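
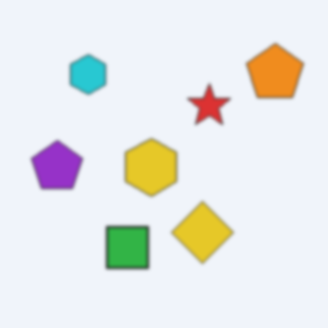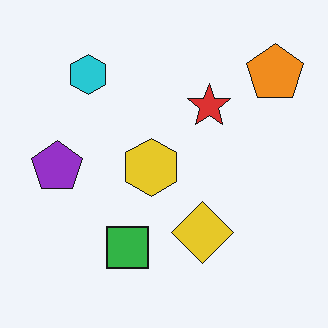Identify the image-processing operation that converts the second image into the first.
It was slightly softened.

Shape edges and outlines are uniformly softened across the whole image.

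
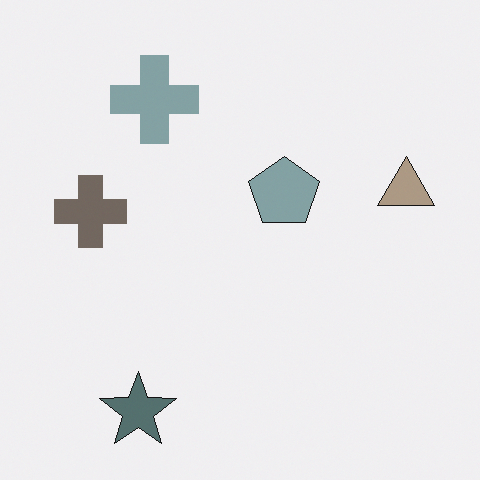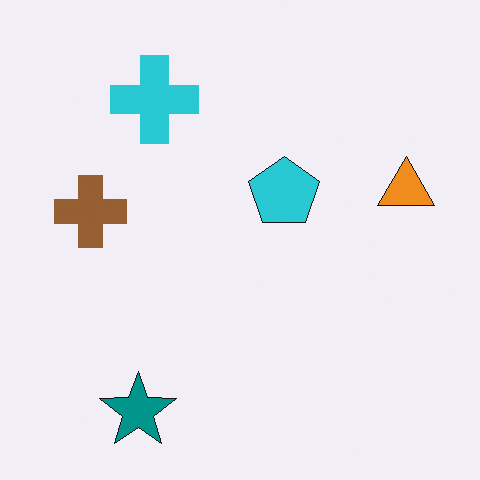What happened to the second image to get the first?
The first image is the second heavily desaturated.

All colors are more muted and greyish — a global saturation change.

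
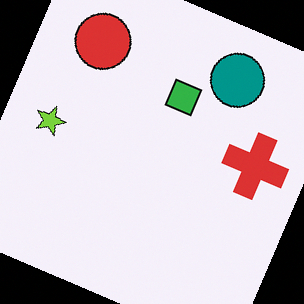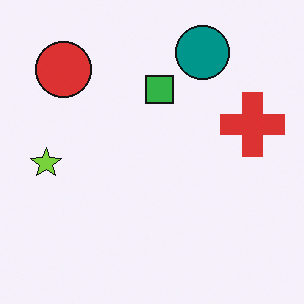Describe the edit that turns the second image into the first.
This is the original image rotated clockwise by a clearly visible amount.

Every shape is tilted by the same angle and the image corners show triangular fill wedges — a whole-image rotation by a non-right angle.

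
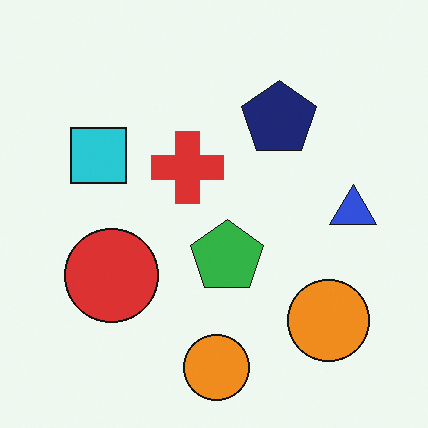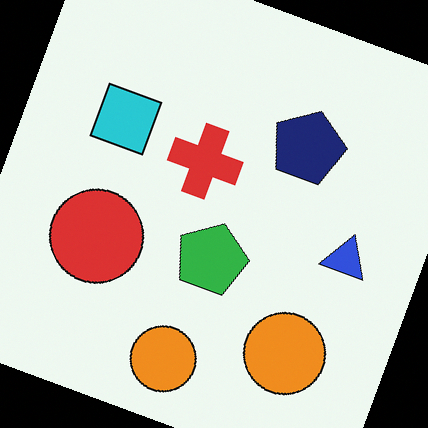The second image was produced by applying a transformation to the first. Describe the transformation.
The second image is the first rotated clockwise by a moderate amount.

Every shape is tilted by the same angle and the image corners show triangular fill wedges — a whole-image rotation by a non-right angle.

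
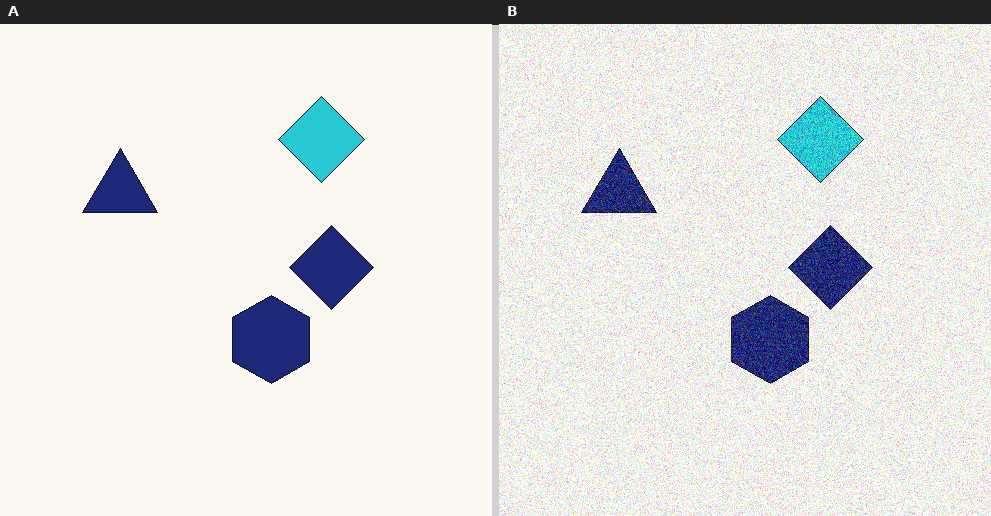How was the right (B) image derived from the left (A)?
The right (B) image is the left (A) degraded with heavy additive noise.

Random speckle covers the whole image, including the flat background.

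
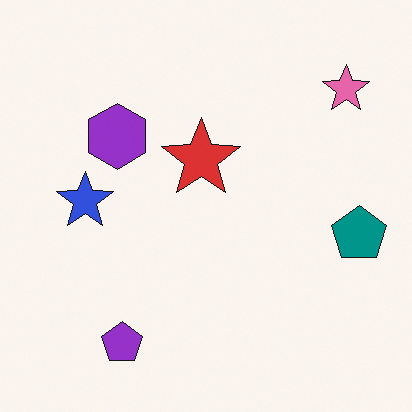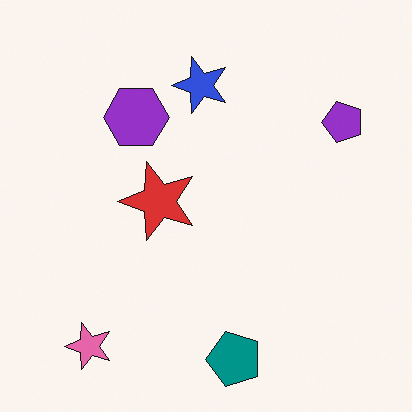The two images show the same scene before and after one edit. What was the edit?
The second image is the first transposed (reflected across the top-left ↔ bottom-right diagonal).

Shapes have swapped their row and column positions — what was in the top-right is now in the bottom-left — a diagonal reflection.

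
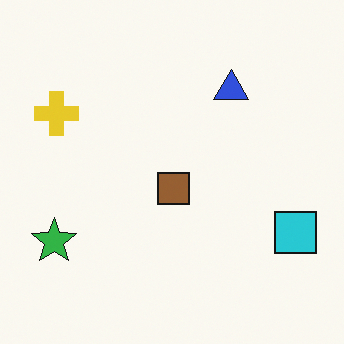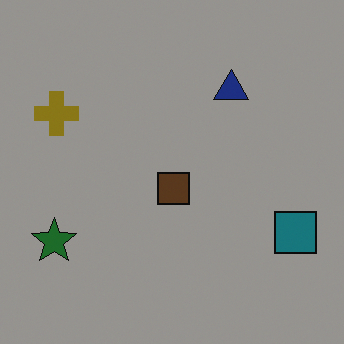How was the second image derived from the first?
The image was substantially darkened.

Every pixel — background and shapes alike — is uniformly darkened.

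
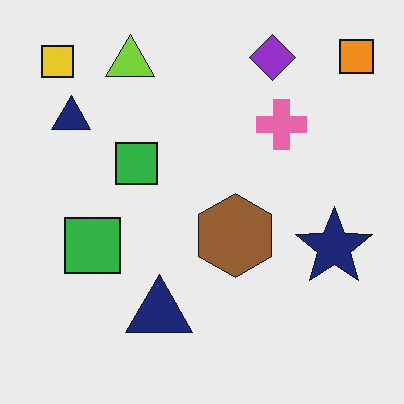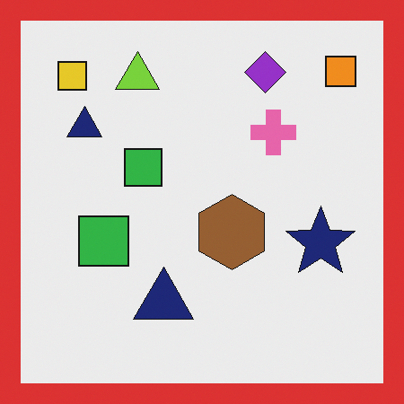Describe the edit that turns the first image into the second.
The image was framed with a red border.

A solid red frame runs around the edge of the second image, with the content slightly shrunk inside it.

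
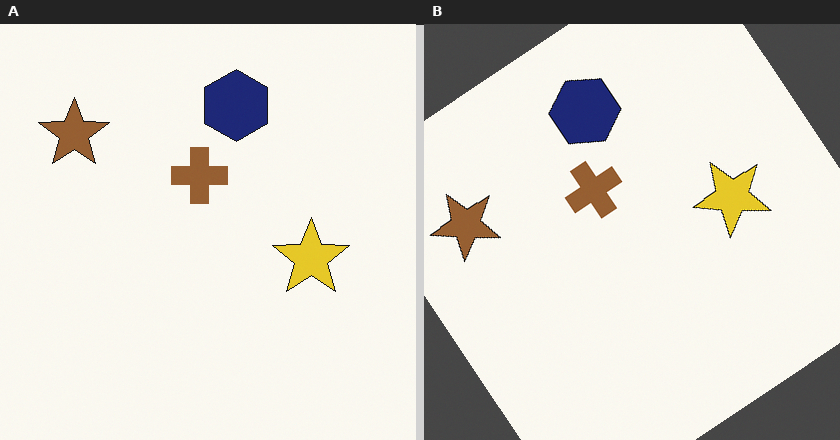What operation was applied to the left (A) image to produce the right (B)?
Rotated counter-clockwise by a large amount — several tens of degrees.

Every shape is tilted by the same angle and the image corners show triangular fill wedges — a whole-image rotation by a non-right angle.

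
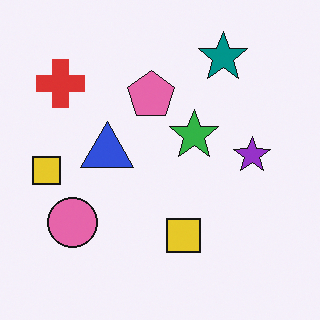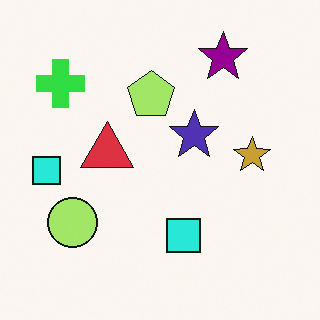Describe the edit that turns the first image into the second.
The image was hue-shifted through roughly a third of the color wheel.

Every shape's color has rotated by the same amount around the hue wheel — a uniform hue shift.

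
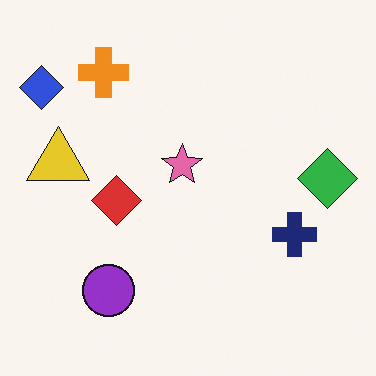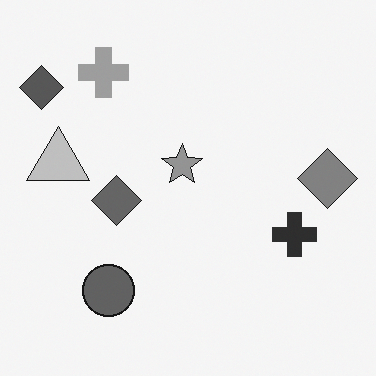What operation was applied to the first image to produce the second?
Converted to grayscale.

All color is removed — every shape is now a shade of grey.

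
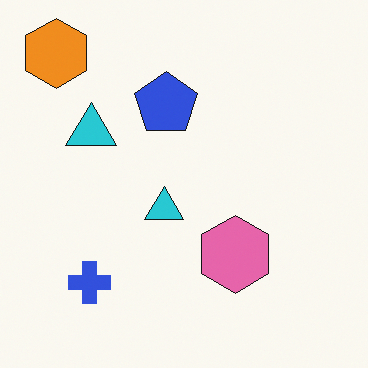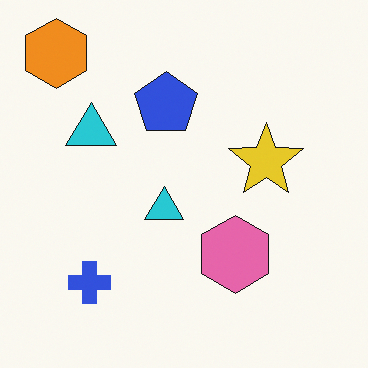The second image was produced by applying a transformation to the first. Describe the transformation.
The image was overlaid with an additional yellow star.

A yellow star appears in the second image that is absent from the first.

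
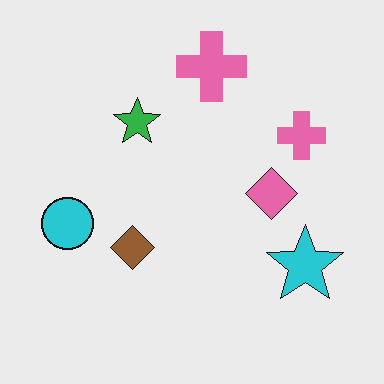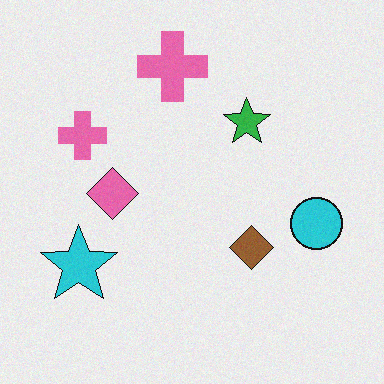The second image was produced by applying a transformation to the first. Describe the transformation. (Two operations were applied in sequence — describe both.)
The transformation is: flipped horizontally (left ↔ right), then degraded with subtle gaussian noise.

The cyan circle is in the left of the first image and the right of the second — shapes on opposite sides of the vertical midline have swapped in a mirror flip. Random speckle covers the whole image, including the flat background.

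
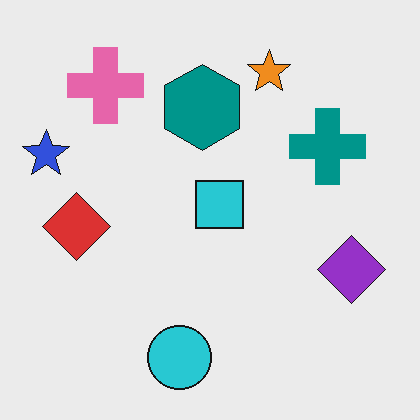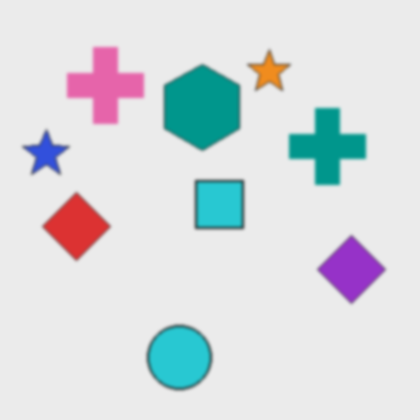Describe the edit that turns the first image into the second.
The transformation is: lightly blurred.

Shape edges and outlines are uniformly softened across the whole image.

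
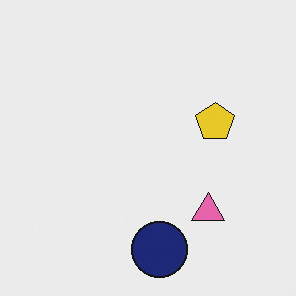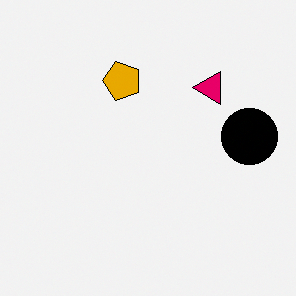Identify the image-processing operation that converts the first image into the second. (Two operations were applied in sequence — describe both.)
This is the original image rotated 90° counter-clockwise, then boosted in contrast.

The navy circle sits in the bottom of the first image and the right of the second — consistent with a whole-image 90° counter-clockwise rotation. Tones are pushed away from mid-grey across the whole image — a global contrast change.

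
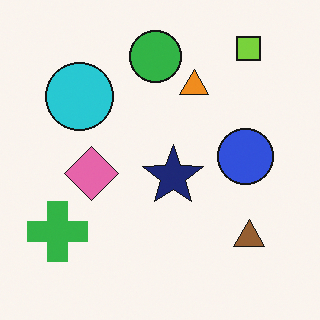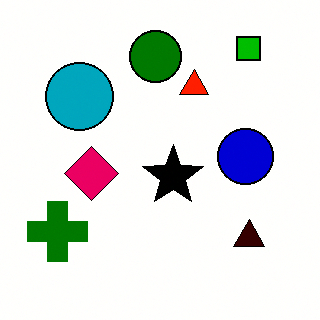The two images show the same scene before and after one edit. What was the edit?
The image was boosted in contrast.

Tones are pushed away from mid-grey across the whole image — a global contrast change.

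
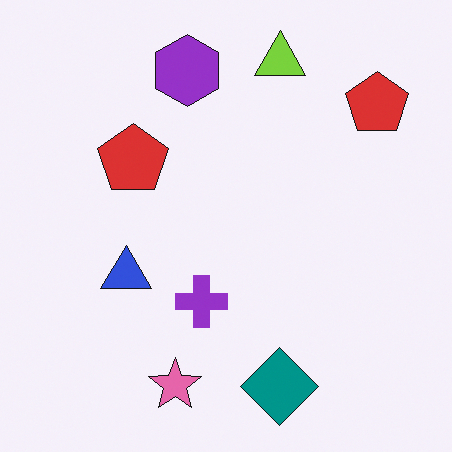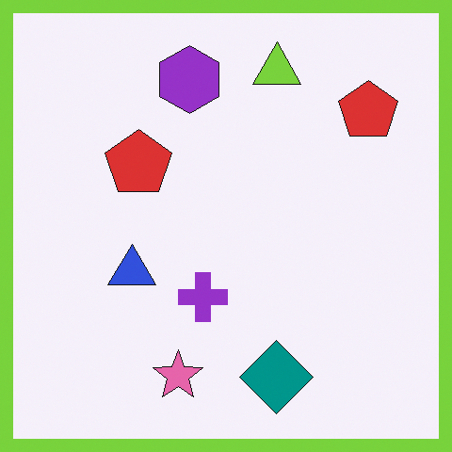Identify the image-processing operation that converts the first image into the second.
The second image is the first framed with a lime border.

A solid lime frame runs around the edge of the second image, with the content slightly shrunk inside it.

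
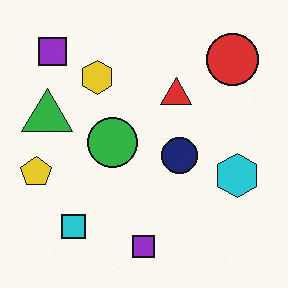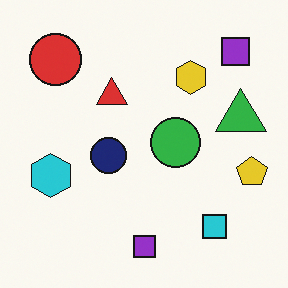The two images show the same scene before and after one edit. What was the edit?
This is the original image flipped horizontally (left ↔ right).

The yellow pentagon is in the left of the first image and the right of the second — shapes on opposite sides of the vertical midline have swapped in a mirror flip.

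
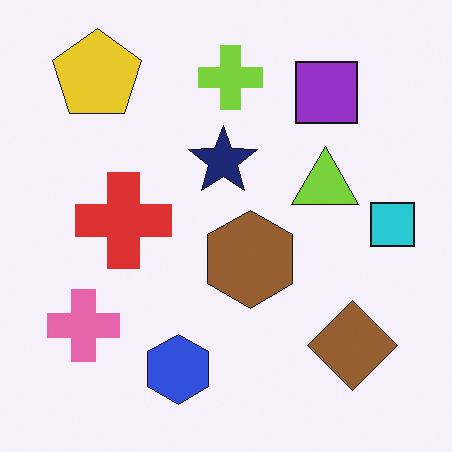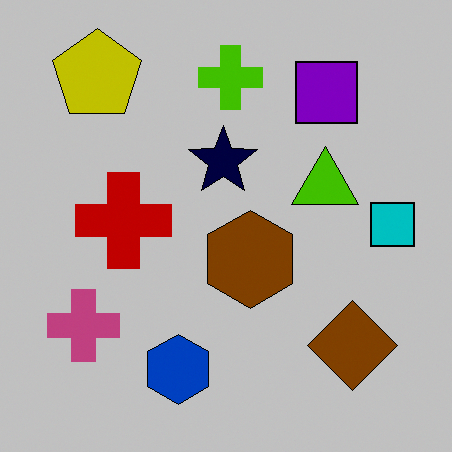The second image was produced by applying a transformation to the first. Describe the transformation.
The second image is the first aggressively posterized.

Each flat color has snapped to a coarser quantized level — most visibly, the near-white background has dropped to a flat grey.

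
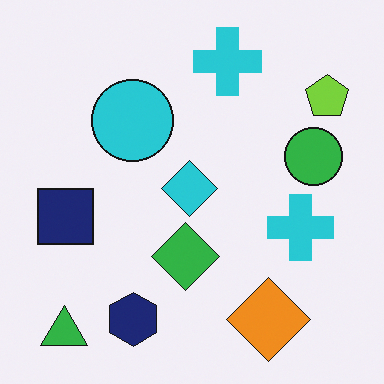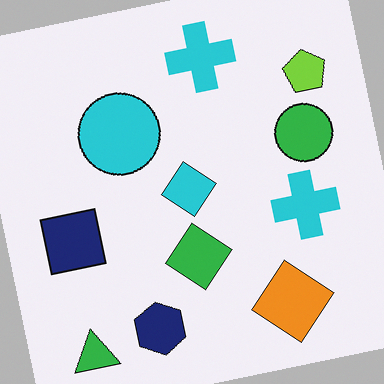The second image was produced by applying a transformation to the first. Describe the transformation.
This is the original image rotated counter-clockwise by a slight angle.

Every shape is tilted by the same angle and the image corners show triangular fill wedges — a whole-image rotation by a non-right angle.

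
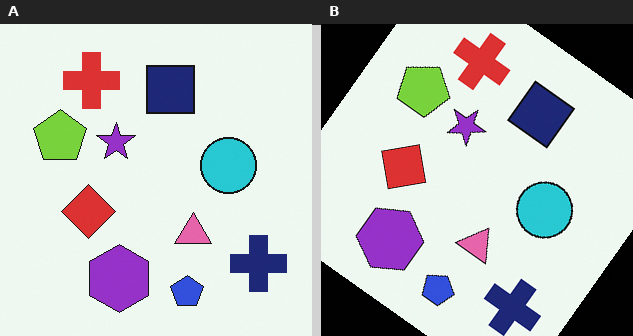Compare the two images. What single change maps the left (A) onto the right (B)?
It was rotated clockwise by a large amount — several tens of degrees.

Every shape is tilted by the same angle and the image corners show triangular fill wedges — a whole-image rotation by a non-right angle.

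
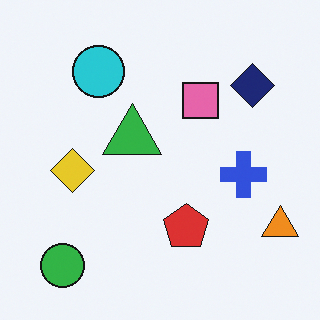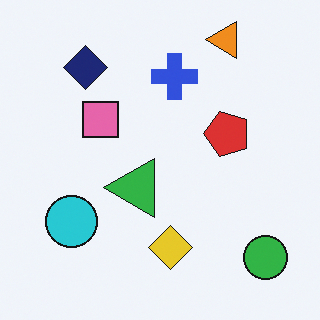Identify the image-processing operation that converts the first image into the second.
It was rotated 90° counter-clockwise.

The green circle sits in the bottom-left of the first image and the bottom-right of the second — consistent with a whole-image 90° counter-clockwise rotation.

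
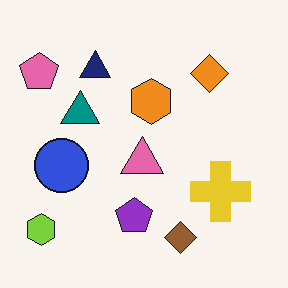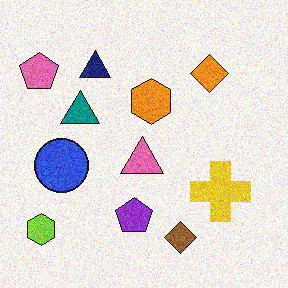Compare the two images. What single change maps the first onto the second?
The image was degraded with moderate additive noise.

Random speckle covers the whole image, including the flat background.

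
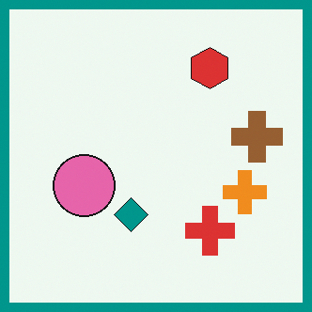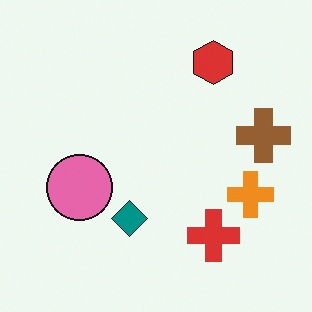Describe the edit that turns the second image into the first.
The first image is the second framed with a teal border.

A solid teal frame runs around the edge of the first image, with the content slightly shrunk inside it.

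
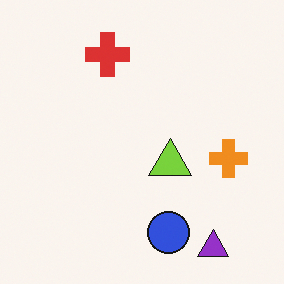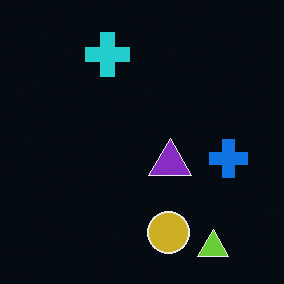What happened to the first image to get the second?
The image was color-inverted (negative).

The light background has become dark and every shape's color is its complement — a photographic negative.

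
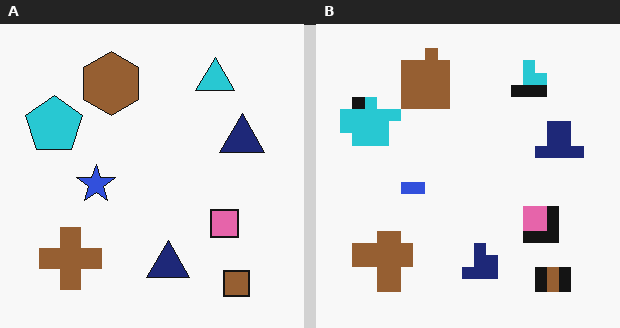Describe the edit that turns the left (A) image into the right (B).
This is the original image coarsely pixelated.

Shapes are reduced to large square blocks; fine edges and outlines are lost — a downscale-then-upscale (mosaic) effect.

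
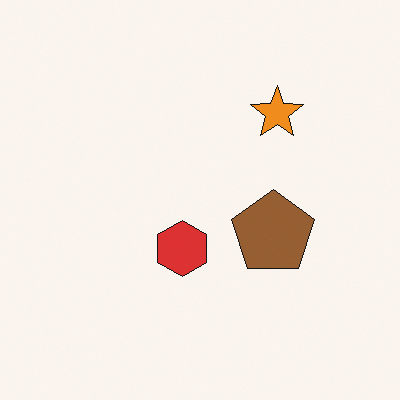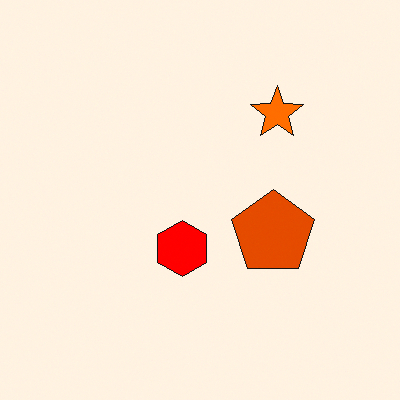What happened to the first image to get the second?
The transformation is: heavily oversaturated.

All colors are more vivid — a global saturation change.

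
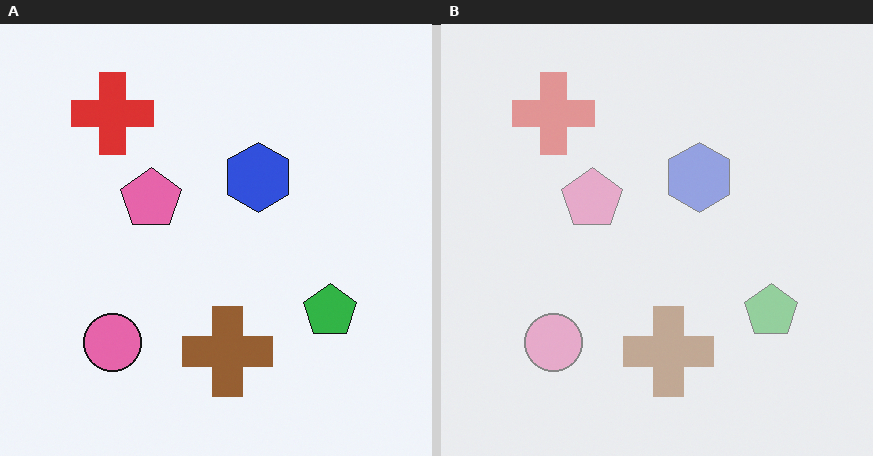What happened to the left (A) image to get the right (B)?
It was washed out (contrast reduced).

Tones are pushed toward mid-grey across the whole image — a global contrast change.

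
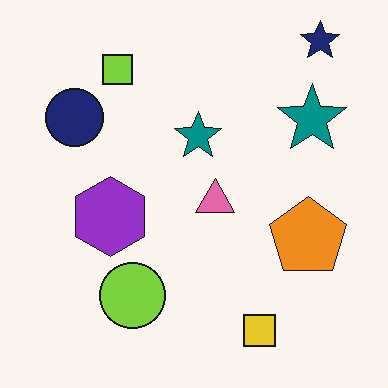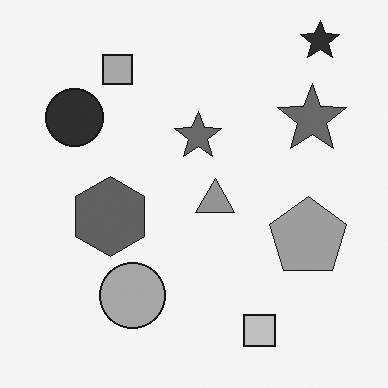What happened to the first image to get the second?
This is the original image converted to grayscale.

All color is removed — every shape is now a shade of grey.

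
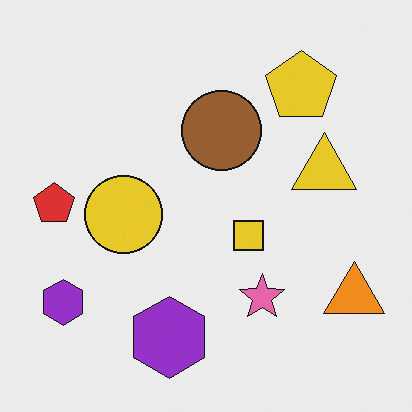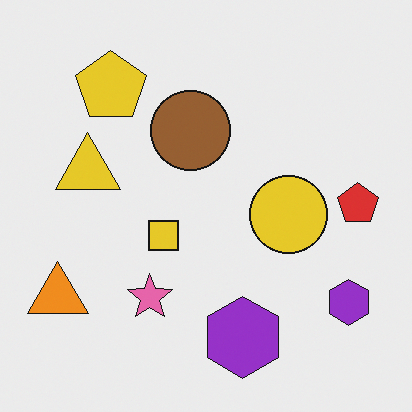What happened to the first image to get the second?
This is the original image flipped horizontally (left ↔ right).

The red pentagon is in the left of the first image and the right of the second — shapes on opposite sides of the vertical midline have swapped in a mirror flip.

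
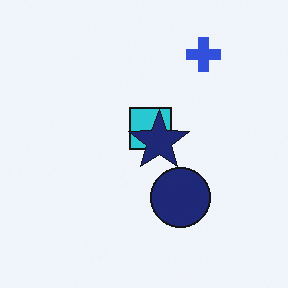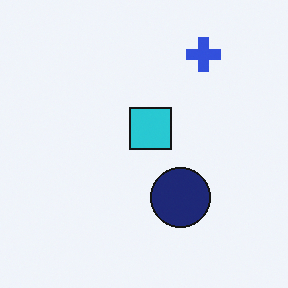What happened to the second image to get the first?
This is the original image overlaid with an additional navy star.

A navy star appears in the first image that is absent from the second.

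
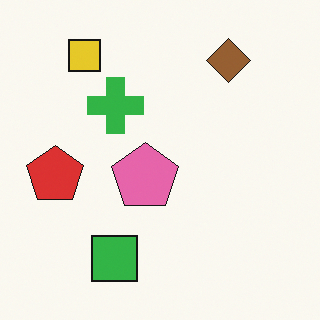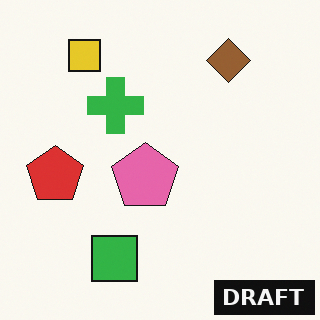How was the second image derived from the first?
The transformation is: watermarked with the text "DRAFT" in the lower-right corner.

A dark label reading "DRAFT" appears in the lower-right corner.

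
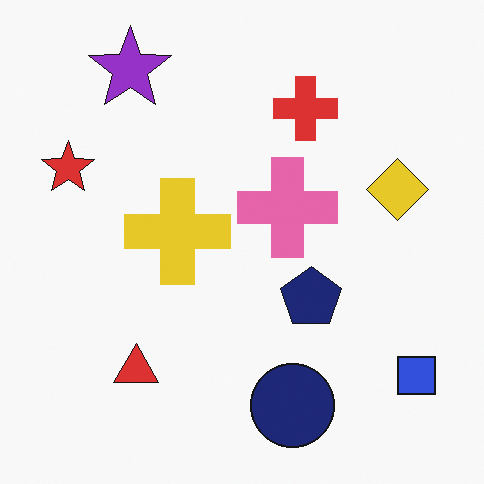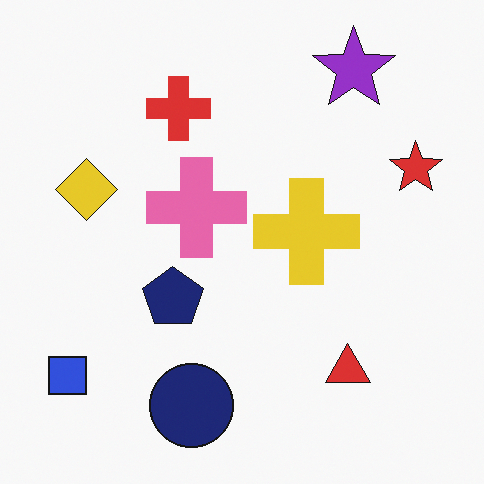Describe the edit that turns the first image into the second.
The second image is the first flipped horizontally (left ↔ right).

The blue square is in the bottom-right of the first image and the bottom-left of the second — shapes on opposite sides of the vertical midline have swapped in a mirror flip.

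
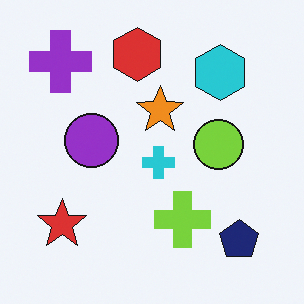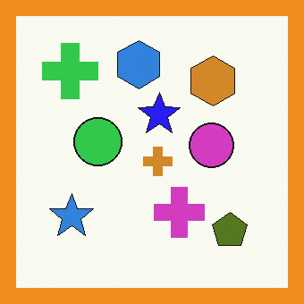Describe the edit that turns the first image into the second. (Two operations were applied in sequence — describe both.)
The second image is the first hue-shifted through roughly half the color wheel, then framed with a orange border.

Every shape's color has rotated by the same amount around the hue wheel — a uniform hue shift. A solid orange frame runs around the edge of the second image, with the content slightly shrunk inside it.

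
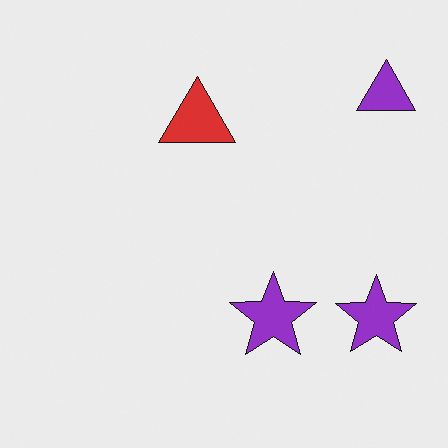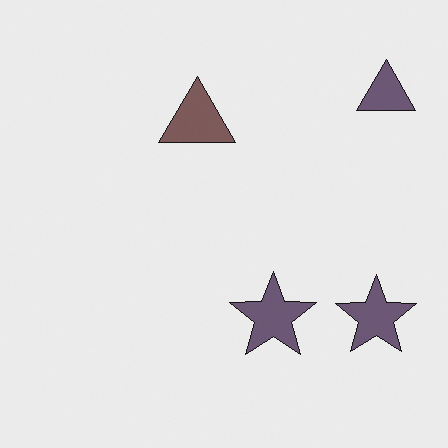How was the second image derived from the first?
The second image is the first heavily desaturated.

All colors are more muted and greyish — a global saturation change.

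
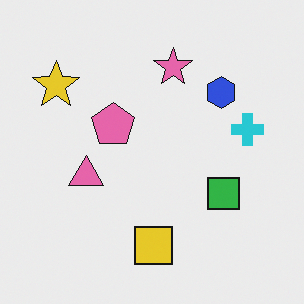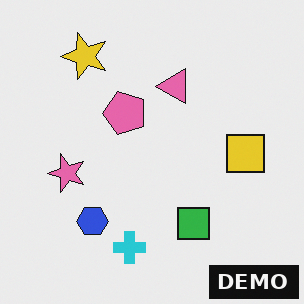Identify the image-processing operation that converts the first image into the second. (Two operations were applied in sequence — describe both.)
The second image is the first transposed (reflected across the top-left ↔ bottom-right diagonal), then watermarked with the text "DEMO" in the lower-right corner.

Shapes have swapped their row and column positions — what was in the top-right is now in the bottom-left — a diagonal reflection. A dark label reading "DEMO" appears in the lower-right corner.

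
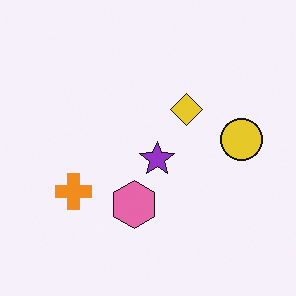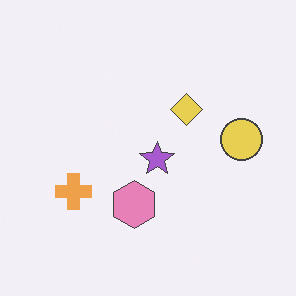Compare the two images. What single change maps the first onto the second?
The transformation is: given slightly reduced contrast.

Tones are pushed toward mid-grey across the whole image — a global contrast change.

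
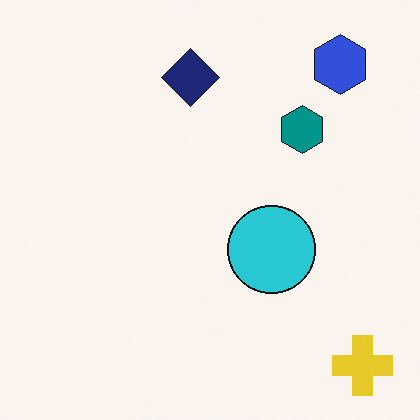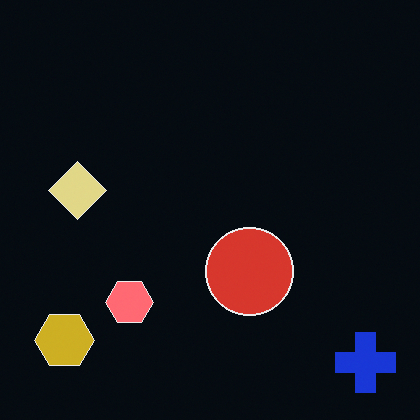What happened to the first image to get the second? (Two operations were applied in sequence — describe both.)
This is the original image color-inverted (negative), then transposed (reflected across the top-left ↔ bottom-right diagonal).

The light background has become dark and every shape's color is its complement — a photographic negative. Shapes have swapped their row and column positions — what was in the top-right is now in the bottom-left — a diagonal reflection.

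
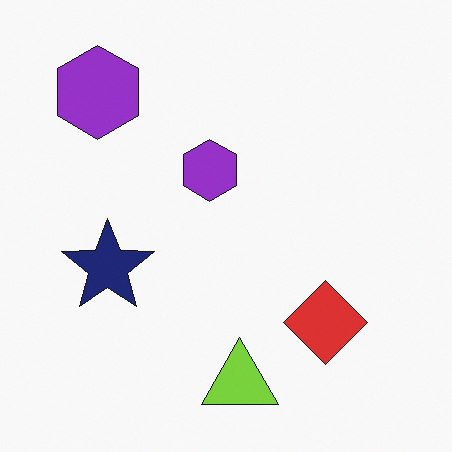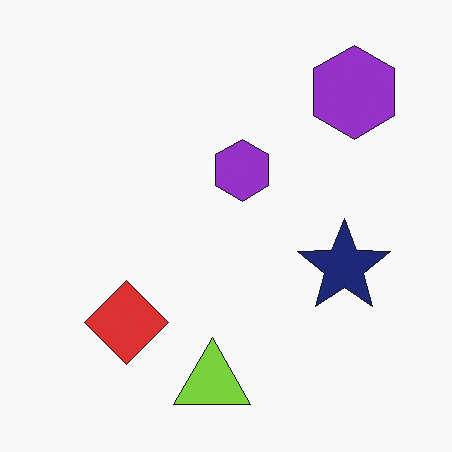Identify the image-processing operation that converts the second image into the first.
The first image is the second flipped horizontally (left ↔ right).

The navy star is in the right of the second image and the left of the first — shapes on opposite sides of the vertical midline have swapped in a mirror flip.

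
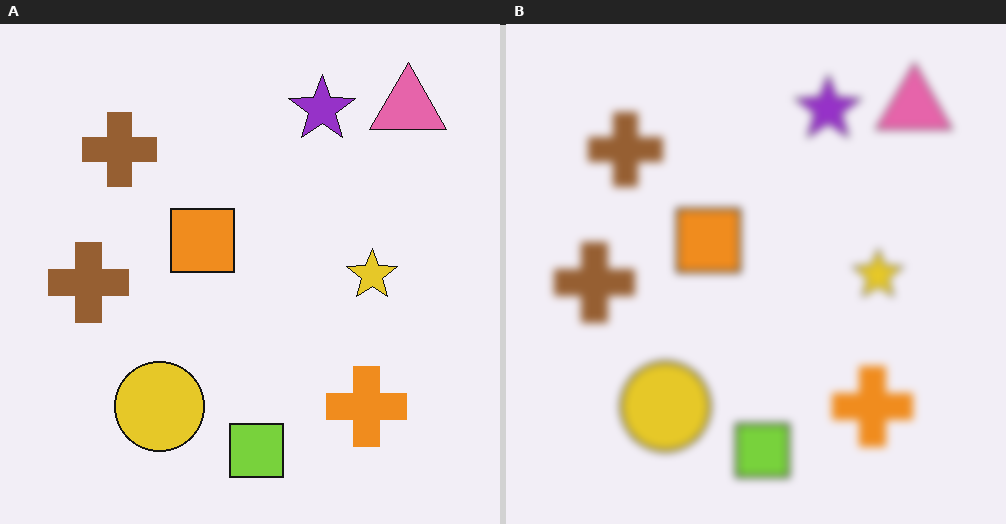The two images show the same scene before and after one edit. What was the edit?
The right (B) image is the left (A) moderately blurred.

Shape edges and outlines are uniformly softened across the whole image.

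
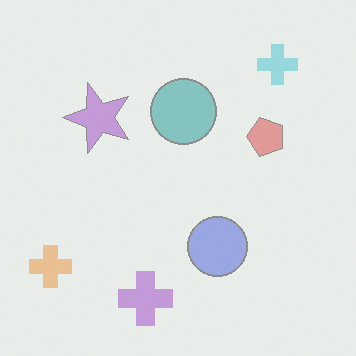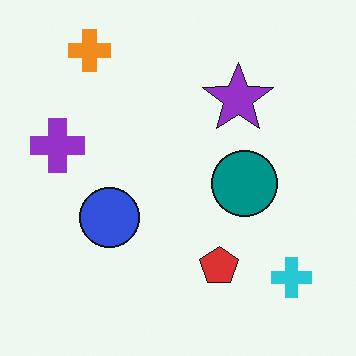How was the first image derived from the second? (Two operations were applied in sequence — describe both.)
It was washed out (contrast reduced), then rotated 90° counter-clockwise.

Tones are pushed toward mid-grey across the whole image — a global contrast change. The orange cross sits in the top-left of the second image and the bottom-left of the first — consistent with a whole-image 90° counter-clockwise rotation.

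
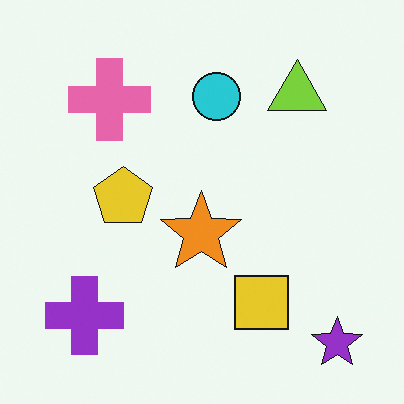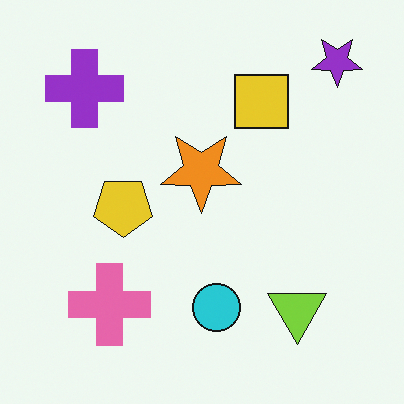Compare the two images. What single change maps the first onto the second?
The second image is the first flipped vertically (top ↔ bottom).

The purple star is in the bottom-right of the first image and the top-right of the second — shapes on opposite sides of the horizontal midline have swapped in a mirror flip.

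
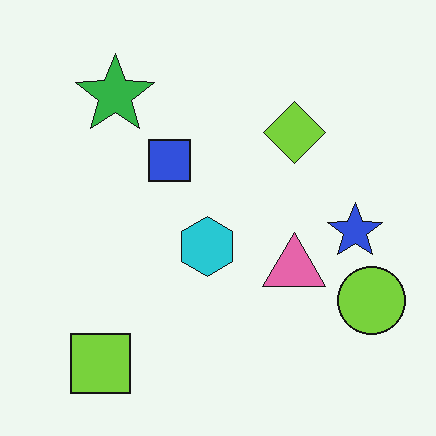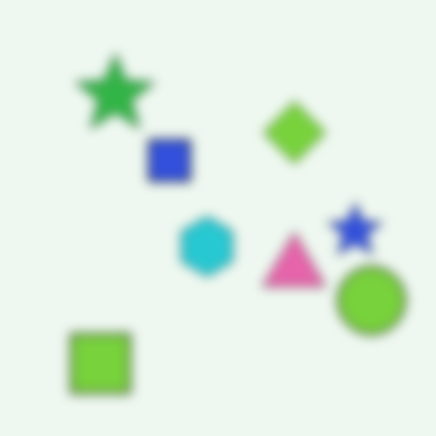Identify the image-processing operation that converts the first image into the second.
The second image is the first heavily blurred.

Shape edges and outlines are uniformly softened across the whole image.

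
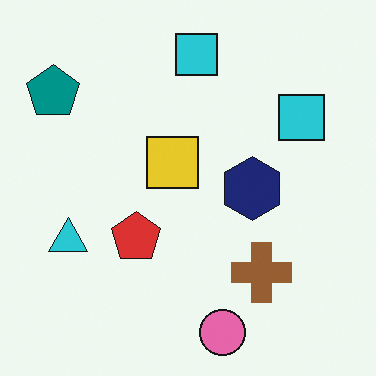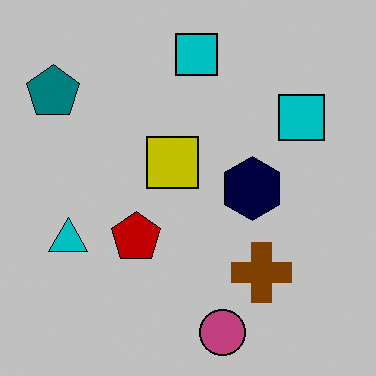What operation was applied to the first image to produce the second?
The image was aggressively posterized.

Each flat color has snapped to a coarser quantized level — most visibly, the near-white background has dropped to a flat grey.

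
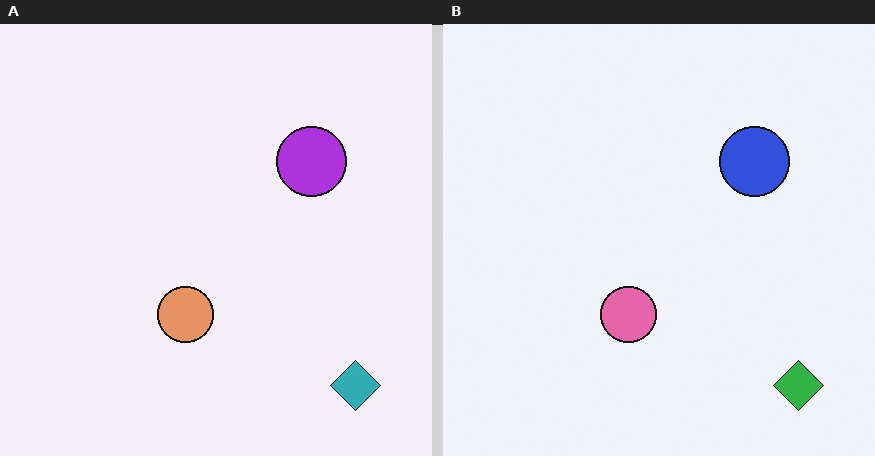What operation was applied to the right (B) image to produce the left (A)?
It was hue-shifted by a small amount.

Every shape's color has rotated by the same amount around the hue wheel — a uniform hue shift.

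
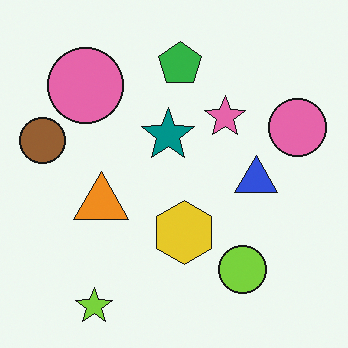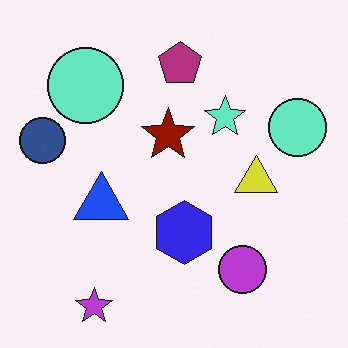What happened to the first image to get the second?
The image was hue-shifted by a large amount.

Every shape's color has rotated by the same amount around the hue wheel — a uniform hue shift.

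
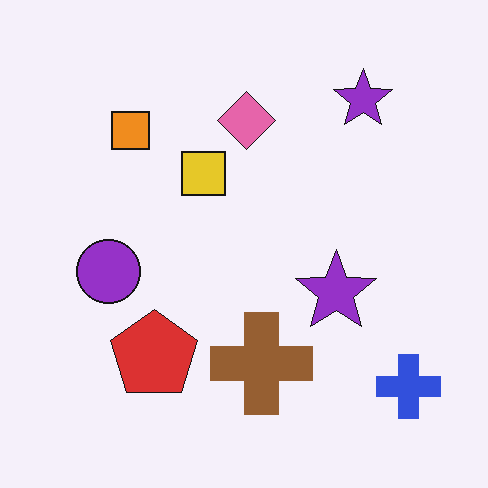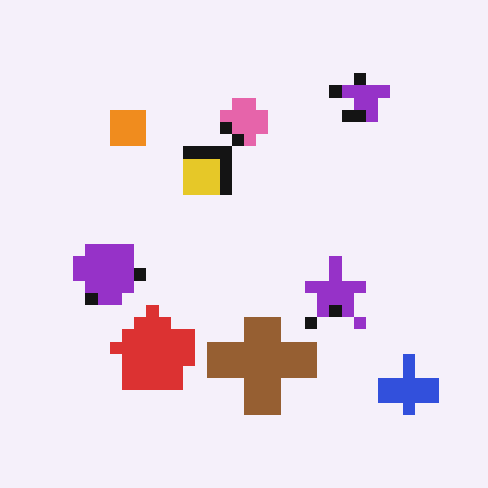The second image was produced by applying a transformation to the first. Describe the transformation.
The transformation is: heavily pixelated into large blocks.

Shapes are reduced to large square blocks; fine edges and outlines are lost — a downscale-then-upscale (mosaic) effect.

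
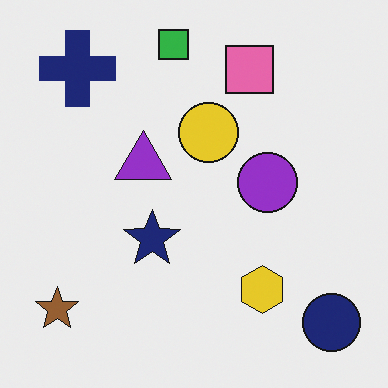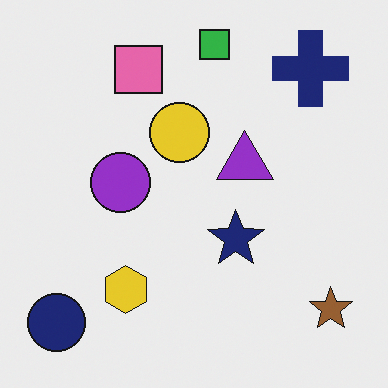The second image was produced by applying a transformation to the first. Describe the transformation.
The transformation is: flipped horizontally (left ↔ right).

The navy circle is in the bottom-right of the first image and the bottom-left of the second — shapes on opposite sides of the vertical midline have swapped in a mirror flip.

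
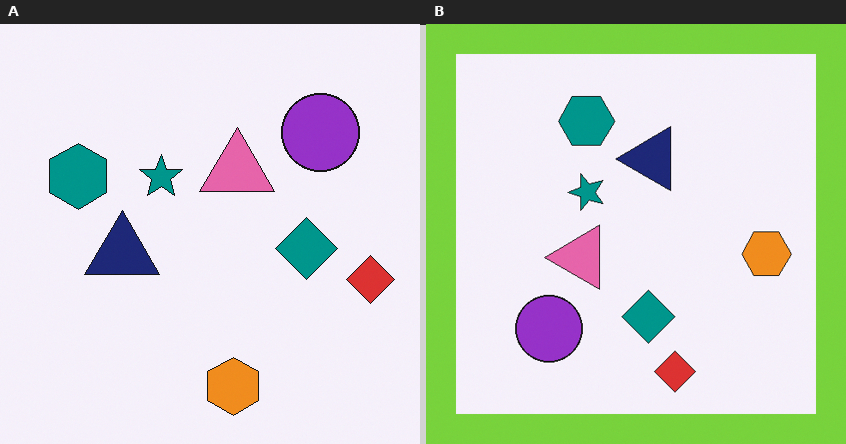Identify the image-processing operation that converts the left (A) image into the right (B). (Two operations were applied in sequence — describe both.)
The transformation is: transposed (reflected across the top-left ↔ bottom-right diagonal), then framed with a lime border.

Shapes have swapped their row and column positions — what was in the top-right is now in the bottom-left — a diagonal reflection. A solid lime frame runs around the edge of the right (B) image, with the content slightly shrunk inside it.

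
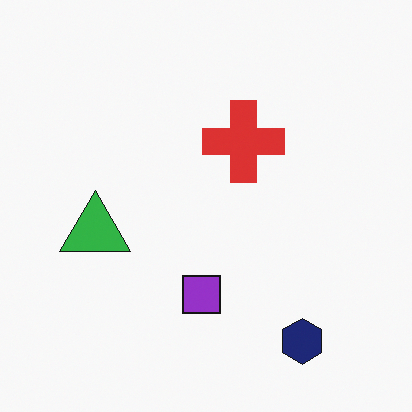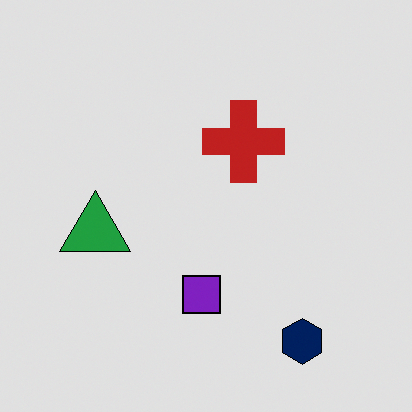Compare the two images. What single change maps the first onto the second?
The transformation is: posterized to a reduced palette.

Each flat color has snapped to a coarser quantized level — most visibly, the near-white background has dropped to a flat grey.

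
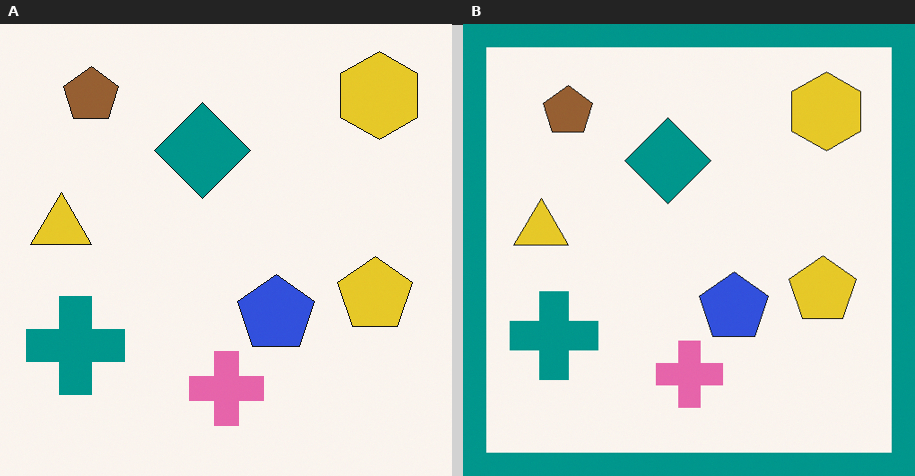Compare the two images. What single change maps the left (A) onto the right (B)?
The transformation is: framed with a teal border.

A solid teal frame runs around the edge of the right (B) image, with the content slightly shrunk inside it.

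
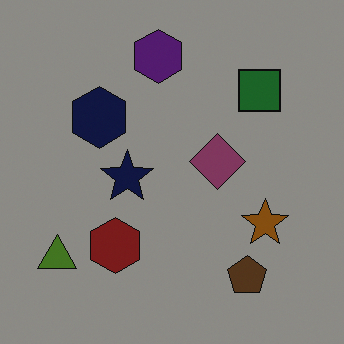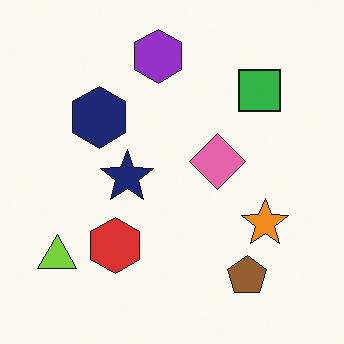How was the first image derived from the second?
Substantially darkened.

Every pixel — background and shapes alike — is uniformly darkened.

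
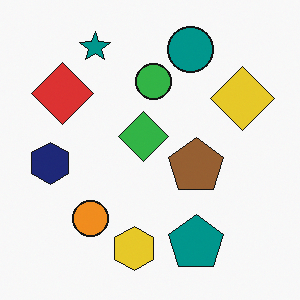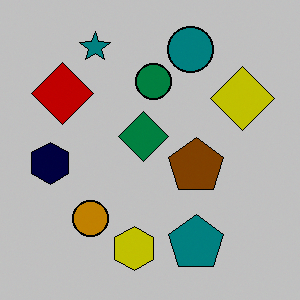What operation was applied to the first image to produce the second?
The second image is the first aggressively posterized.

Each flat color has snapped to a coarser quantized level — most visibly, the near-white background has dropped to a flat grey.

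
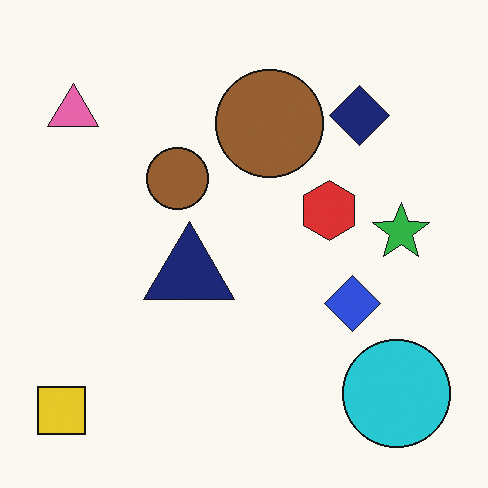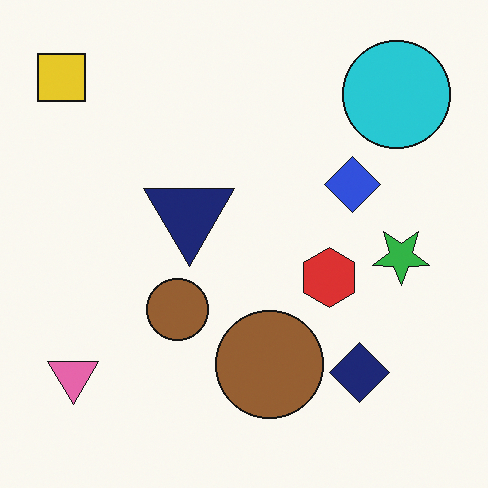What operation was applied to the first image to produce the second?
The transformation is: flipped vertically (top ↔ bottom).

The yellow square is in the bottom-left of the first image and the top-left of the second — shapes on opposite sides of the horizontal midline have swapped in a mirror flip.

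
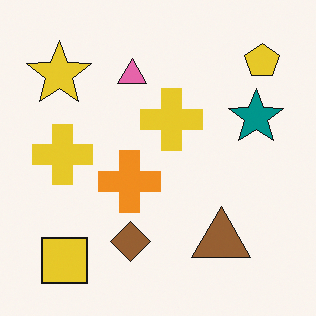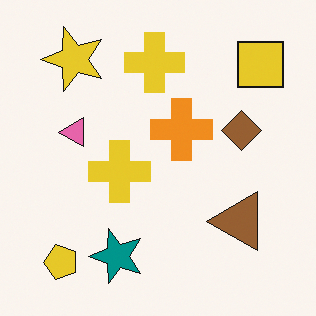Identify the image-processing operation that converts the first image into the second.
The second image is the first transposed (reflected across the top-left ↔ bottom-right diagonal).

Shapes have swapped their row and column positions — what was in the top-right is now in the bottom-left — a diagonal reflection.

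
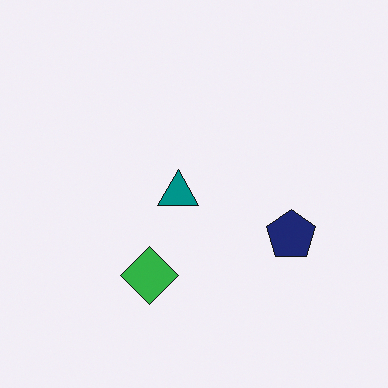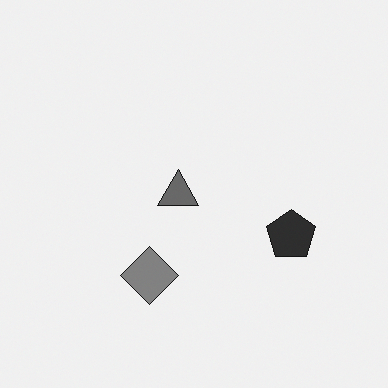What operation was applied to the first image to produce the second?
Converted to grayscale.

All color is removed — every shape is now a shade of grey.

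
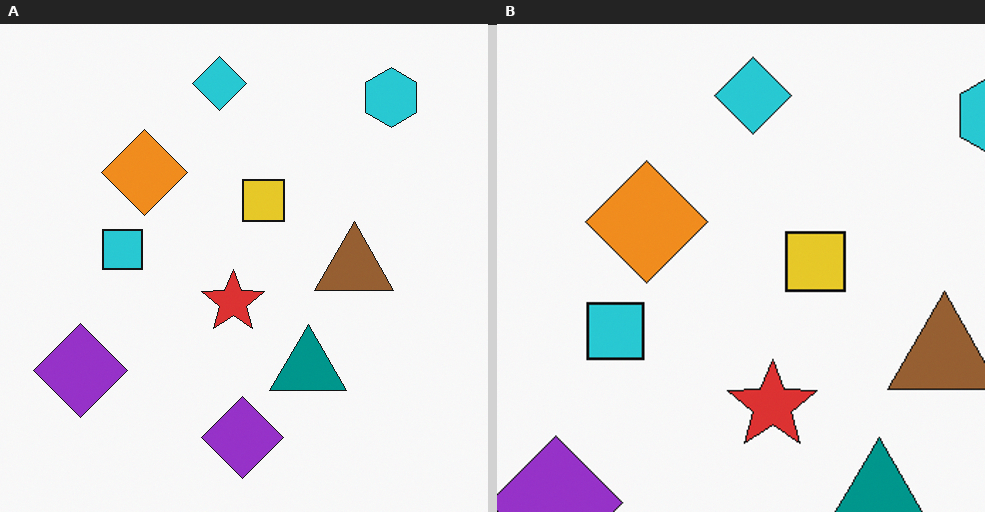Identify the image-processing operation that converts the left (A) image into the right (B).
The image was cropped slightly and scaled back up.

The visible shapes are larger and the field of view is narrower; shapes near the original edges may be partly or wholly outside the frame — a crop-and-rescale.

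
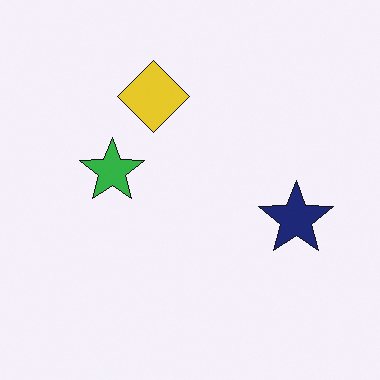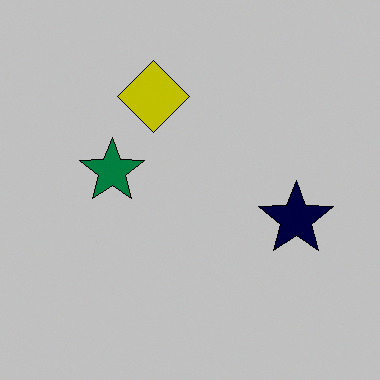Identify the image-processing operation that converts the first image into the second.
It was heavily posterized to just a handful of flat colors.

Each flat color has snapped to a coarser quantized level — most visibly, the near-white background has dropped to a flat grey.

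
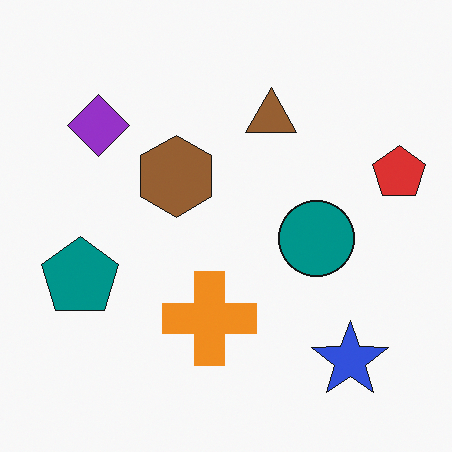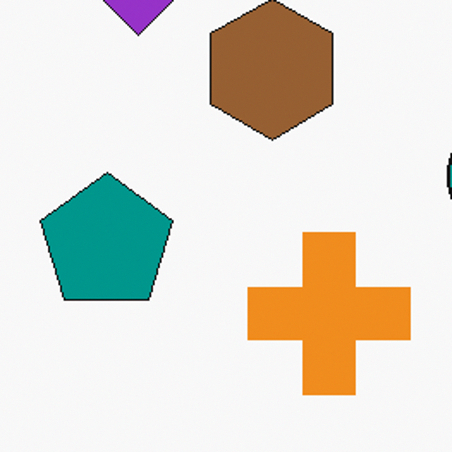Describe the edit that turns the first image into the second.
The second image is the first cropped to a noticeably smaller region and rescaled.

The visible shapes are larger and the field of view is narrower; shapes near the original edges may be partly or wholly outside the frame — a crop-and-rescale.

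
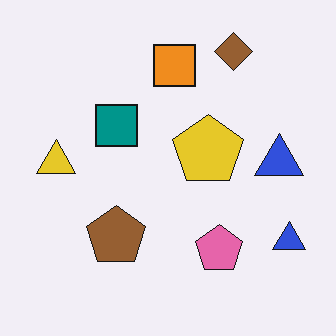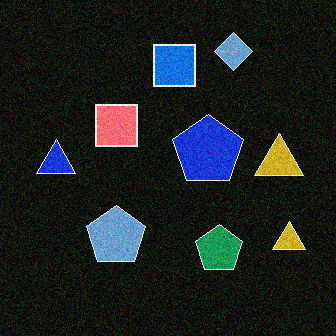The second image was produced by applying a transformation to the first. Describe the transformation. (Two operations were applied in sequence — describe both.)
It was color-inverted (negative), then degraded with moderate additive noise.

The light background has become dark and every shape's color is its complement — a photographic negative. Random speckle covers the whole image, including the flat background.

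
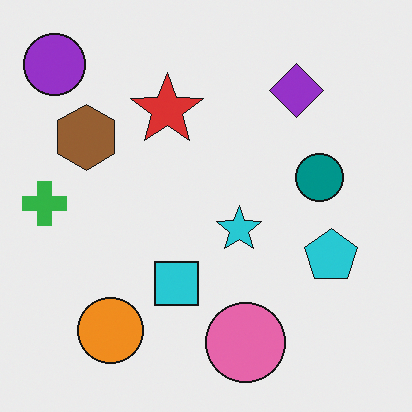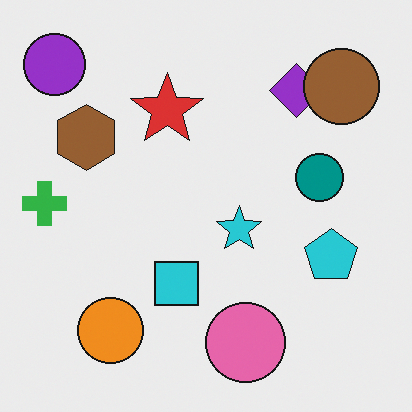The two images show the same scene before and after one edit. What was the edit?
The transformation is: overlaid with an additional brown circle.

A brown circle appears in the second image that is absent from the first.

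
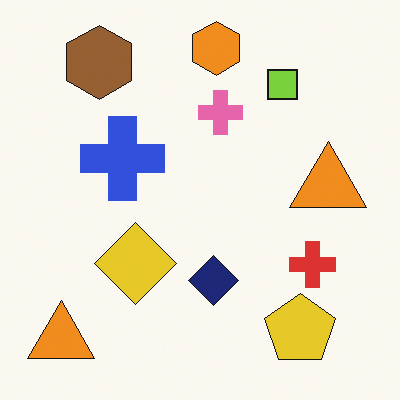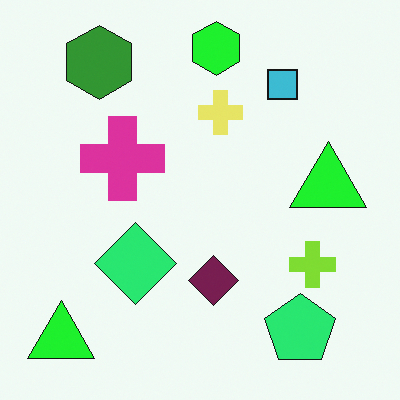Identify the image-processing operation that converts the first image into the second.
It was hue-shifted by a moderate amount.

Every shape's color has rotated by the same amount around the hue wheel — a uniform hue shift.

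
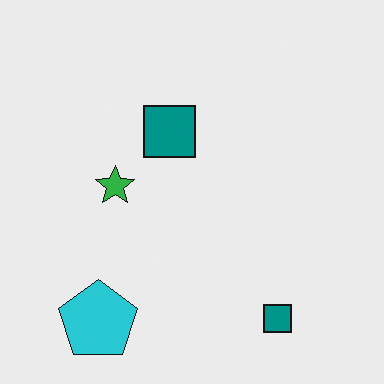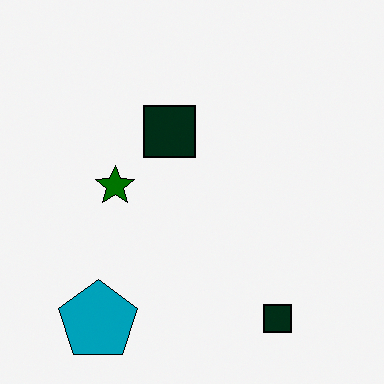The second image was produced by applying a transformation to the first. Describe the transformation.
This is the original image given much higher contrast.

Tones are pushed away from mid-grey across the whole image — a global contrast change.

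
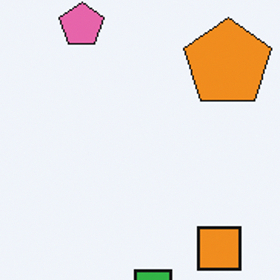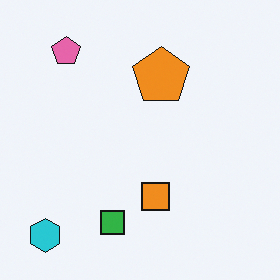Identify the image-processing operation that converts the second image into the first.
The transformation is: cropped to a modestly smaller region and rescaled.

The visible shapes are larger and the field of view is narrower; shapes near the original edges may be partly or wholly outside the frame — a crop-and-rescale.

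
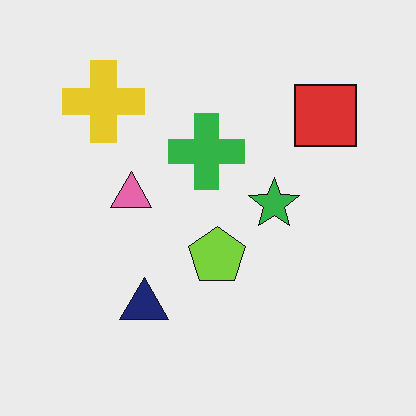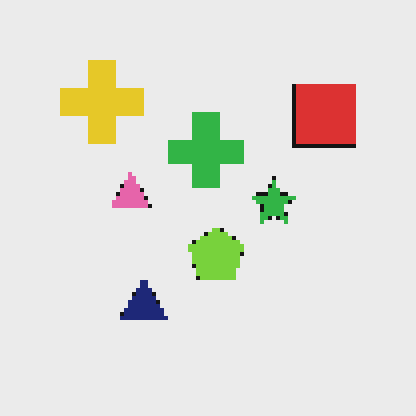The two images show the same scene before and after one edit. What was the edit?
It was mildly pixelated.

Shapes are reduced to large square blocks; fine edges and outlines are lost — a downscale-then-upscale (mosaic) effect.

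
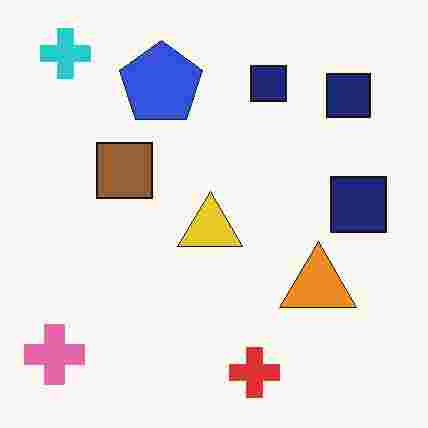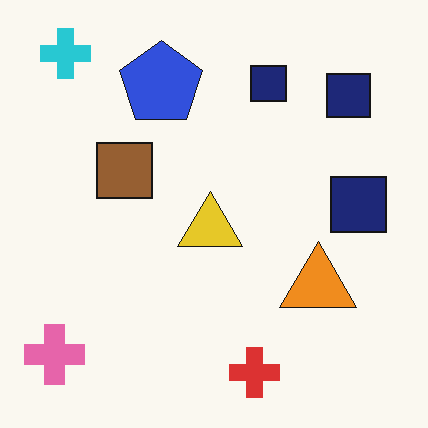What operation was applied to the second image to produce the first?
The first image is the second degraded with heavy JPEG compression.

Blocky 8×8 compression artifacts appear around shape edges and the flat background shows ringing — characteristic JPEG degradation.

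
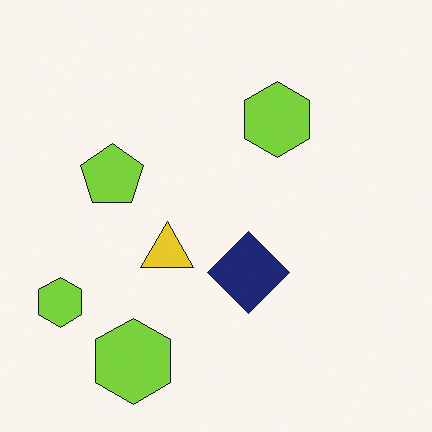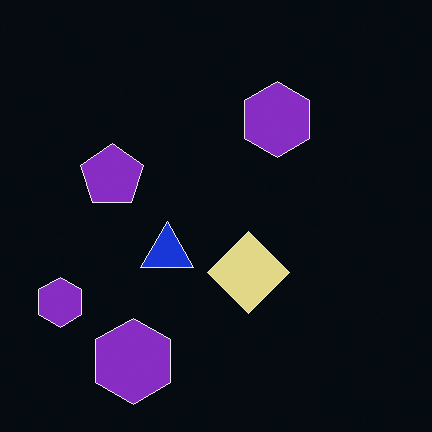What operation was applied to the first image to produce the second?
It was color-inverted (negative).

The light background has become dark and every shape's color is its complement — a photographic negative.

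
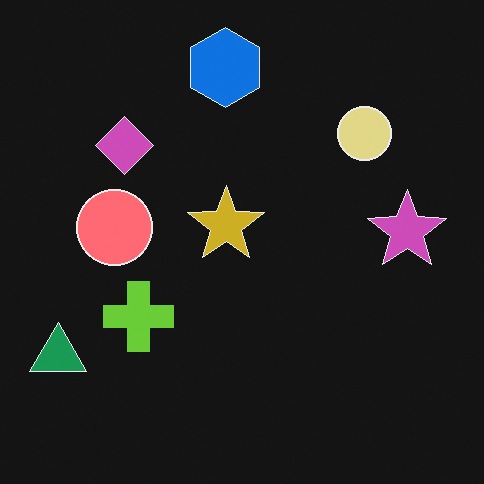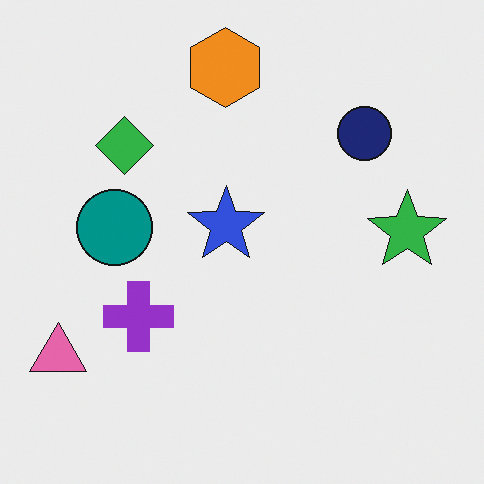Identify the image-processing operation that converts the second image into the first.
The image was color-inverted (negative).

The light background has become dark and every shape's color is its complement — a photographic negative.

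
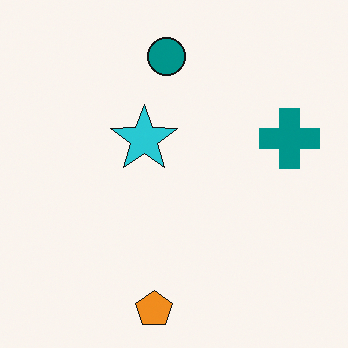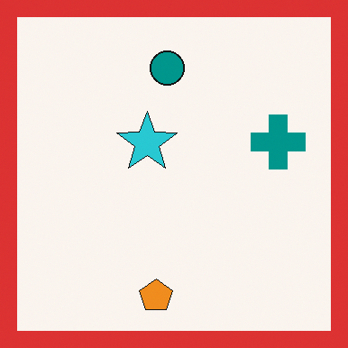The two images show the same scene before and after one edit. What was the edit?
It was framed with a red border.

A solid red frame runs around the edge of the second image, with the content slightly shrunk inside it.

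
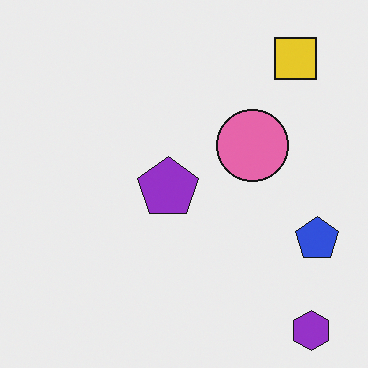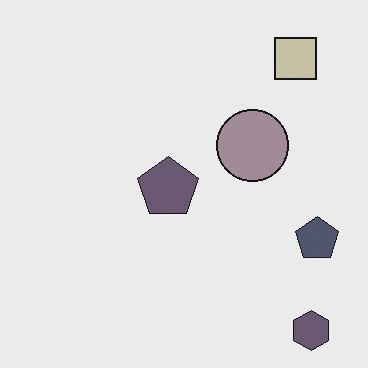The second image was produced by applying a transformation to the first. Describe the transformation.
The transformation is: made much more muted (saturation change).

All colors are more muted and greyish — a global saturation change.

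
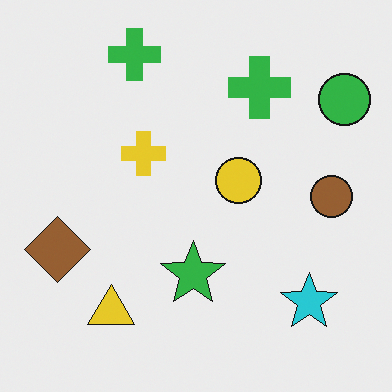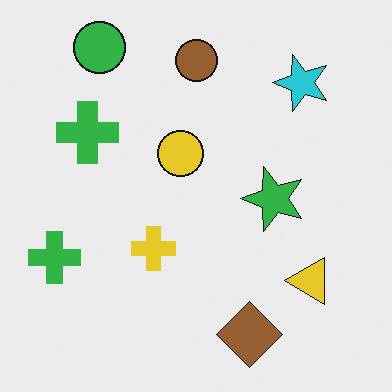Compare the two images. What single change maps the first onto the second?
The image was rotated 90° counter-clockwise.

The green circle sits in the top-right of the first image and the top-left of the second — consistent with a whole-image 90° counter-clockwise rotation.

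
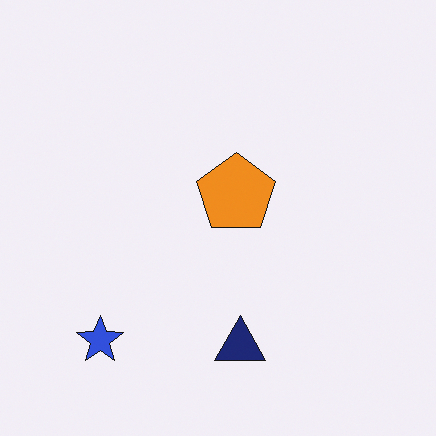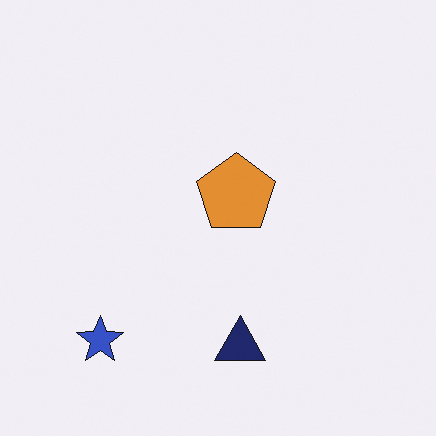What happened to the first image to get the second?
The transformation is: slightly desaturated.

All colors are more muted and greyish — a global saturation change.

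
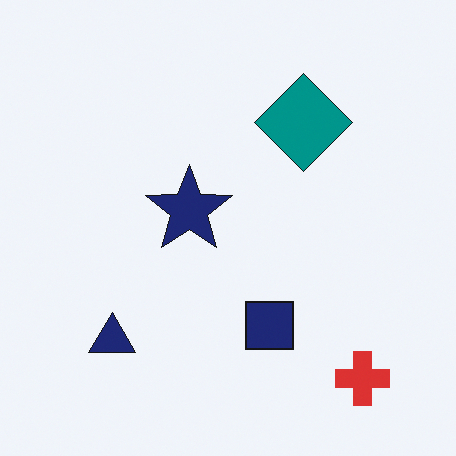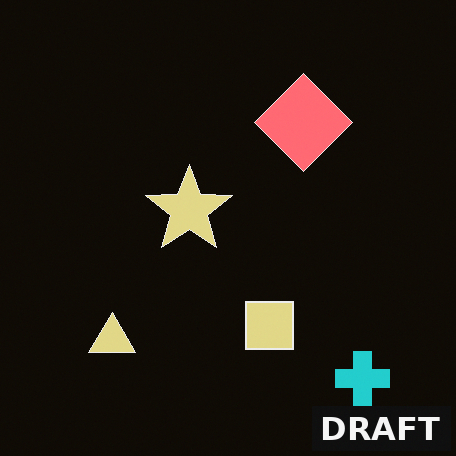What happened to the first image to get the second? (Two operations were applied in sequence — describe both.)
The transformation is: color-inverted (negative), then watermarked with the text "DRAFT" in the lower-right corner.

The light background has become dark and every shape's color is its complement — a photographic negative. A dark label reading "DRAFT" appears in the lower-right corner.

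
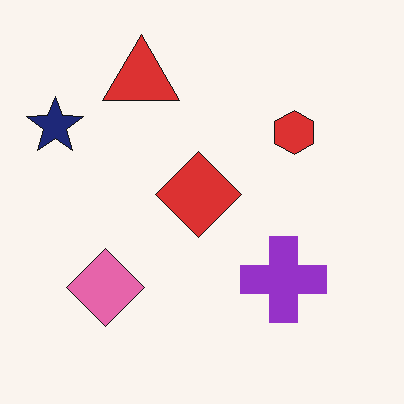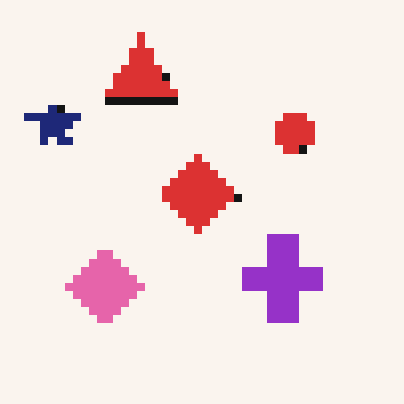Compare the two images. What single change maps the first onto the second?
This is the original image moderately pixelated.

Shapes are reduced to large square blocks; fine edges and outlines are lost — a downscale-then-upscale (mosaic) effect.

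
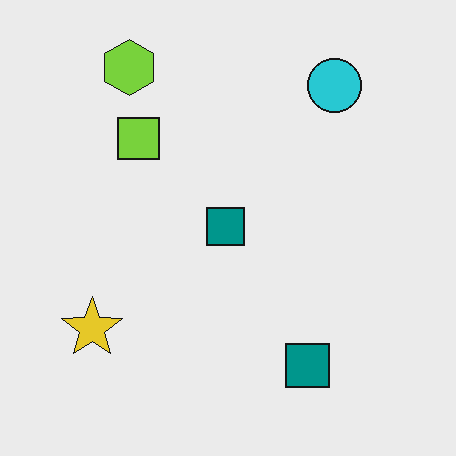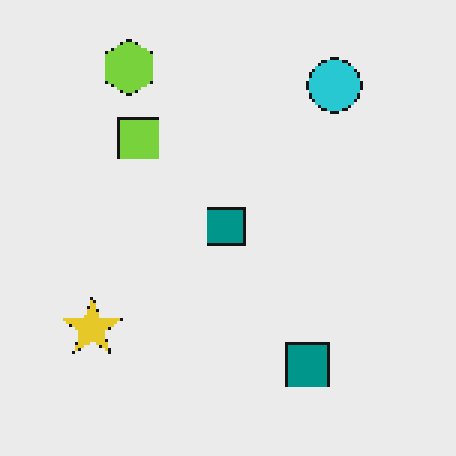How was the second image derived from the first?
The image was mildly pixelated.

Shapes are reduced to large square blocks; fine edges and outlines are lost — a downscale-then-upscale (mosaic) effect.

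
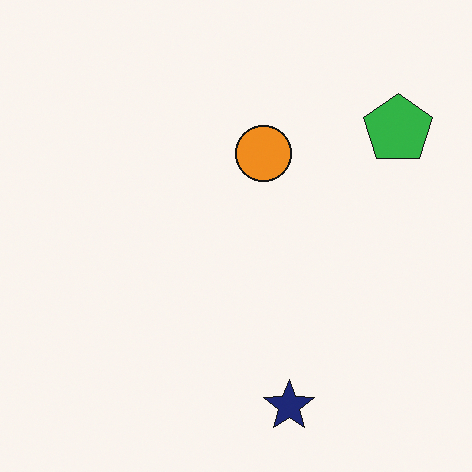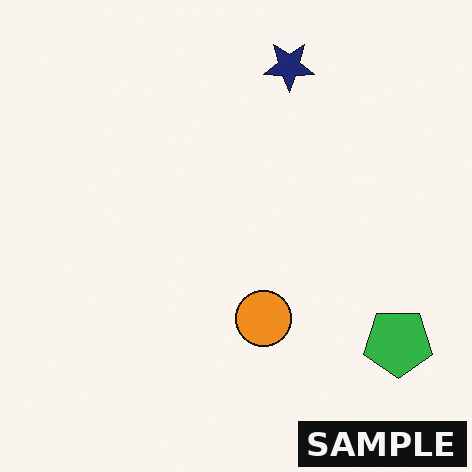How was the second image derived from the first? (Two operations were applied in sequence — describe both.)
The image was flipped vertically (top ↔ bottom), then watermarked with the text "SAMPLE" in the lower-right corner.

The navy star is in the bottom of the first image and the top of the second — shapes on opposite sides of the horizontal midline have swapped in a mirror flip. A dark label reading "SAMPLE" appears in the lower-right corner.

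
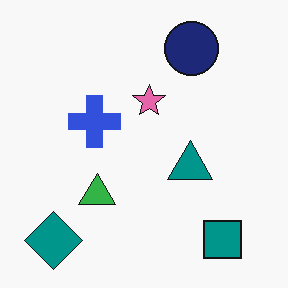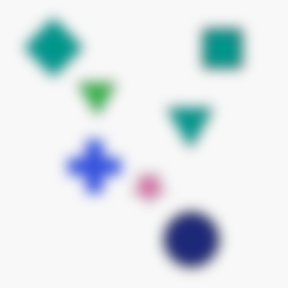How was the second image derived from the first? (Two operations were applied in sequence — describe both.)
The second image is the first heavily blurred, then flipped vertically (top ↔ bottom).

Shape edges and outlines are uniformly softened across the whole image. The navy circle is in the top of the first image and the bottom of the second — shapes on opposite sides of the horizontal midline have swapped in a mirror flip.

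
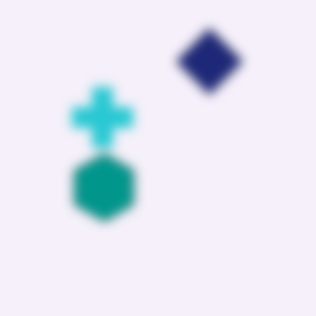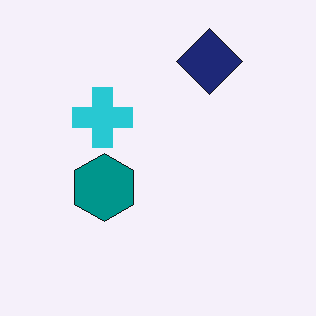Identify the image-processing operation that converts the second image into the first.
It was strongly gaussian-blurred.

Shape edges and outlines are uniformly softened across the whole image.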